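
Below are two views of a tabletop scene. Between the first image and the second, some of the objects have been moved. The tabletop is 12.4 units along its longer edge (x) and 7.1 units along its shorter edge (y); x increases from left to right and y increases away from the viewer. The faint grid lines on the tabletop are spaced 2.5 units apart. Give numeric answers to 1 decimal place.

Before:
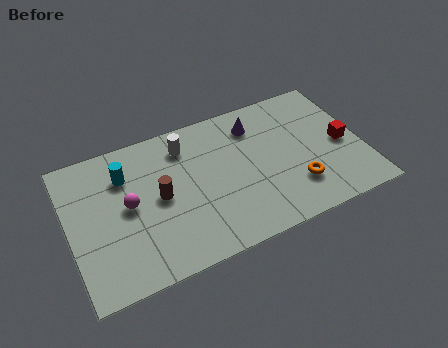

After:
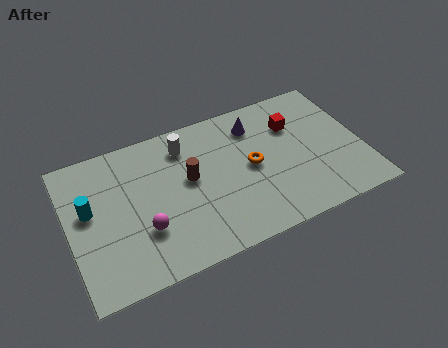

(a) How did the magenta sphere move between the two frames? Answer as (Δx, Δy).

(0.5, -1.4)

The magenta sphere started near (2.5, 3.7) and ended near (3.0, 2.3).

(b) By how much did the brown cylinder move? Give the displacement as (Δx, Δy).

(1.3, 0.4)

The brown cylinder was at about (3.8, 3.6) and moved to about (5.1, 4.0).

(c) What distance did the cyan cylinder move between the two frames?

1.9

The cyan cylinder moved from about (2.5, 5.2) to (0.9, 4.1), a distance of √(1.6² + 1.1²) ≈ 1.9.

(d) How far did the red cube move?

2.5

The red cube moved from about (11.6, 3.3) to (9.7, 5.0), a distance of √(1.9² + 1.7²) ≈ 2.5.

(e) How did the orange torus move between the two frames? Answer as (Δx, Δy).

(-1.7, 1.7)

The orange torus started near (9.4, 1.9) and ended near (7.7, 3.6).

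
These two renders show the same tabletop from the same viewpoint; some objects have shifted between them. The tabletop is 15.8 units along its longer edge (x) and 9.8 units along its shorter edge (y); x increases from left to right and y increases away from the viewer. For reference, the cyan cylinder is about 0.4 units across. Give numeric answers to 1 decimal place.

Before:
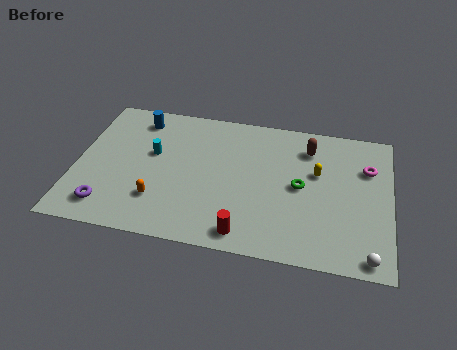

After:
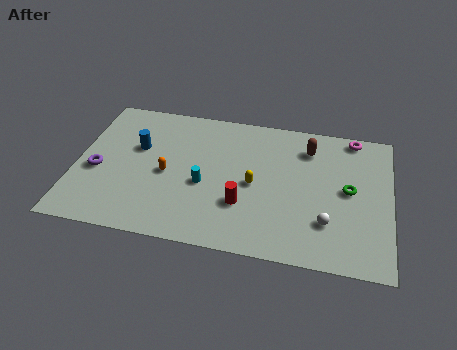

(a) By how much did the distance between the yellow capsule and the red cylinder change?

-4.3

The distance was about 5.9 in the first image and 1.6 in the second, so they moved 4.3 units closer together.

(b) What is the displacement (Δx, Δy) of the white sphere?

(-2.1, 1.8)

The white sphere started near (14.8, 0.9) and ended near (12.7, 2.7).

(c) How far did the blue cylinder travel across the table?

2.1

From (2.9, 8.2) to (3.0, 6.1), the blue cylinder covered √(0.1² + 2.1²) ≈ 2.1 units.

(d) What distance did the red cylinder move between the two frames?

1.9

The red cylinder was near (8.7, 1.2) before and (8.5, 3.1) after, so it travelled √(0.2² + 1.9²) ≈ 1.9 units.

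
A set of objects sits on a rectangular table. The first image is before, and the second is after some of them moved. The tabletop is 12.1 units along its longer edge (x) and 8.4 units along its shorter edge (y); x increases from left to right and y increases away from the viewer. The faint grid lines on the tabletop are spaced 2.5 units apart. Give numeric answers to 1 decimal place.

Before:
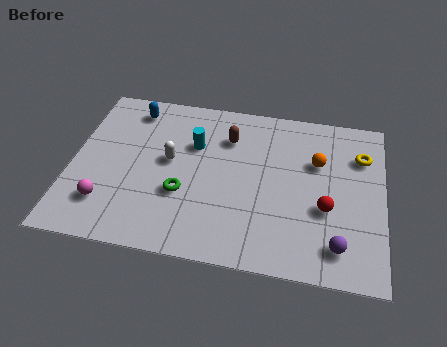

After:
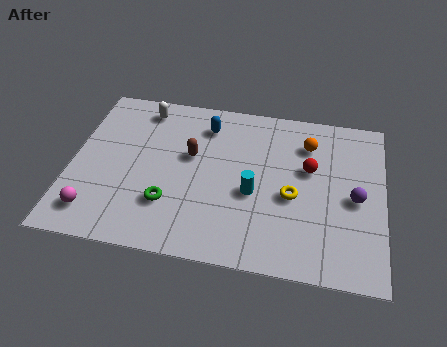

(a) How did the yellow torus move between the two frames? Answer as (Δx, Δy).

(-2.6, -2.5)

The yellow torus was at about (11.2, 6.1) and moved to about (8.6, 3.6).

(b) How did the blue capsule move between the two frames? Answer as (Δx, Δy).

(2.9, -0.4)

The blue capsule was at about (2.2, 7.1) and moved to about (5.1, 6.7).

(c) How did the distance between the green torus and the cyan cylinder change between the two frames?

+0.8

The distance was about 2.6 in the first image and 3.4 in the second, so they moved 0.8 units further apart.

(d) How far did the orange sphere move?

1.0

From (9.5, 5.5) to (9.1, 6.4), the orange sphere covered √(0.4² + 0.9²) ≈ 1.0 units.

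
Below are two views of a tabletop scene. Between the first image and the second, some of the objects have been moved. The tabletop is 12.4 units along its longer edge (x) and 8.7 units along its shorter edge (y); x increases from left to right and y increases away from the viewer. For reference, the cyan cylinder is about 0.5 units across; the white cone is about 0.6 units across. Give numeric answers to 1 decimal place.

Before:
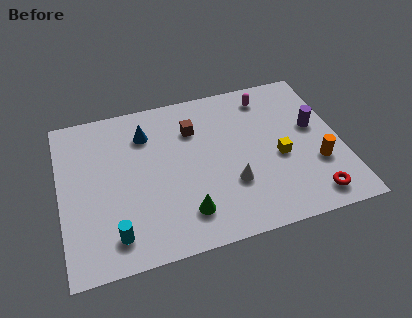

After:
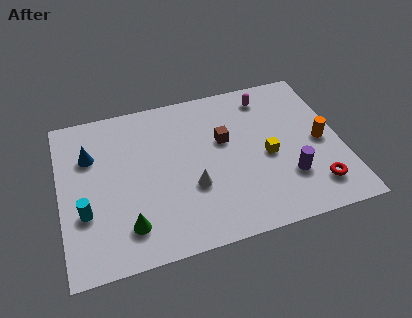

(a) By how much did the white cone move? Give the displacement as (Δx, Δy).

(-1.7, 0.3)

The white cone was at about (7.4, 2.8) and moved to about (5.7, 3.1).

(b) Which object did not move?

the magenta capsule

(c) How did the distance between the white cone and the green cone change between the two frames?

+0.9

They were about 2.3 units apart before and 3.2 after — 0.9 units further apart.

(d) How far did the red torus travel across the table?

0.5

The red torus was near (10.8, 1.2) before and (11.0, 1.7) after, so it travelled √(0.2² + 0.5²) ≈ 0.5 units.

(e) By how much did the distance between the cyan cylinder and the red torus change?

+1.5

Before: roughly 8.6 units apart; after: 10.1. That's 1.5 units further apart.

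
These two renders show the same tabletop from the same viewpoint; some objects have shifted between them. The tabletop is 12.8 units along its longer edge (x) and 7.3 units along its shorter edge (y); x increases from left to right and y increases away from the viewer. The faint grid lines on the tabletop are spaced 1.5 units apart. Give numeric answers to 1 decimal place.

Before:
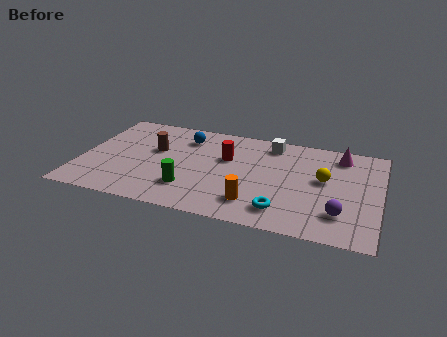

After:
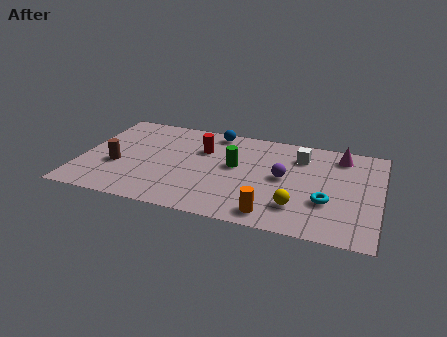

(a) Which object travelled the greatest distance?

the purple sphere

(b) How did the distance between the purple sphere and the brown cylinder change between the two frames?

-1.3

The distance was about 8.5 in the first image and 7.2 in the second, so they moved 1.3 units closer together.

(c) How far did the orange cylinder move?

1.0

The orange cylinder was near (7.6, 1.6) before and (8.4, 1.0) after, so it travelled √(0.8² + 0.6²) ≈ 1.0 units.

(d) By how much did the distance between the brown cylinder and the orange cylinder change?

+1.7

They were about 5.3 units apart before and 7.0 after — 1.7 units further apart.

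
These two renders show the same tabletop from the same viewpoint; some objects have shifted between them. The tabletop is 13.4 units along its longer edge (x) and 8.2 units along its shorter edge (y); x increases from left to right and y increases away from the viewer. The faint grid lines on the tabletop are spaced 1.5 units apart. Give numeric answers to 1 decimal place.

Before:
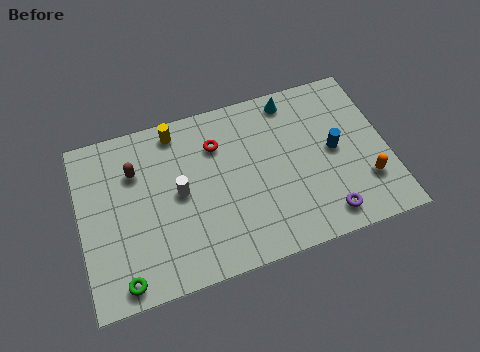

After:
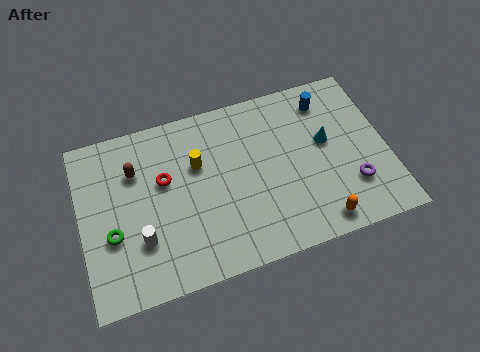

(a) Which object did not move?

the brown capsule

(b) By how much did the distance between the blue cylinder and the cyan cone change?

-1.4

Before: roughly 3.4 units apart; after: 2.0. That's 1.4 units closer together.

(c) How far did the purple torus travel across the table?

1.7

The purple torus was near (10.4, 1.2) before and (11.7, 2.3) after, so it travelled √(1.3² + 1.1²) ≈ 1.7 units.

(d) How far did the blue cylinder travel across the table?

2.5

The blue cylinder was near (11.1, 4.2) before and (11.0, 6.7) after, so it travelled √(0.1² + 2.5²) ≈ 2.5 units.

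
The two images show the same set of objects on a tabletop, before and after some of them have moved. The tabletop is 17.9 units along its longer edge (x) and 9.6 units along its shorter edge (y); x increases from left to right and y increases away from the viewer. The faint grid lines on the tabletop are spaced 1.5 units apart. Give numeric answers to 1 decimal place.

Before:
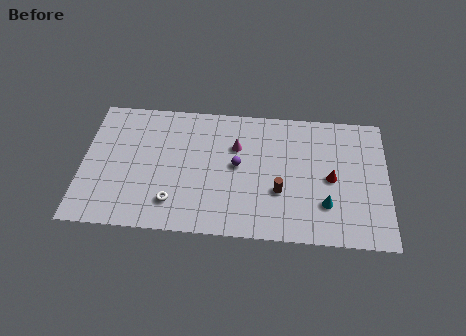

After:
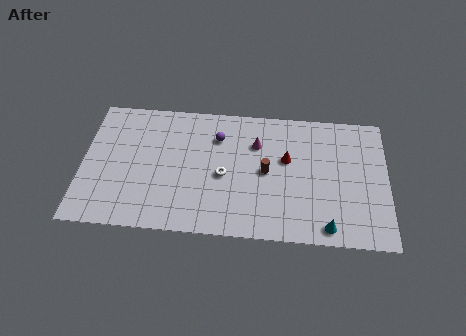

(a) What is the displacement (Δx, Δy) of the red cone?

(-2.6, 1.2)

From the two frames, the red cone sits at roughly (14.6, 4.6) before and (12.0, 5.8) after.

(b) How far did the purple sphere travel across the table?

2.3

The purple sphere was near (9.1, 5.1) before and (7.9, 7.1) after, so it travelled √(1.2² + 2.0²) ≈ 2.3 units.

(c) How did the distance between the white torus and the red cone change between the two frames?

-5.5

They were about 9.5 units apart before and 4.0 after — 5.5 units closer together.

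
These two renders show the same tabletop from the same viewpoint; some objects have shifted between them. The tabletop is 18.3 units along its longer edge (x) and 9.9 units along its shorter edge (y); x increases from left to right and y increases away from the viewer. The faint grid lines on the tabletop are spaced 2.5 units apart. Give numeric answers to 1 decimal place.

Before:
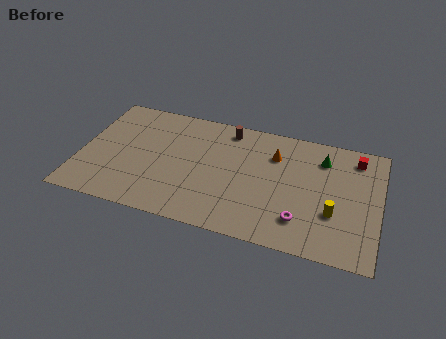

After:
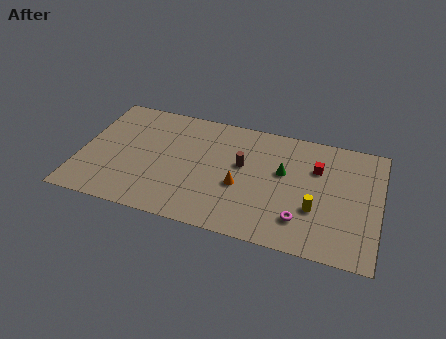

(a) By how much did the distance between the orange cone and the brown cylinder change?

-1.5

They were about 3.3 units apart before and 1.8 after — 1.5 units closer together.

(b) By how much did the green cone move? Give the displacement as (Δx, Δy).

(-2.3, -1.8)

The green cone was at about (14.7, 7.7) and moved to about (12.4, 5.9).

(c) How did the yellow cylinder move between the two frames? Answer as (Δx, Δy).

(-1.1, 0.0)

The yellow cylinder started near (15.6, 3.4) and ended near (14.5, 3.4).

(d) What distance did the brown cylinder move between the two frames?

3.0

The brown cylinder was near (8.8, 8.6) before and (9.9, 5.8) after, so it travelled √(1.1² + 2.8²) ≈ 3.0 units.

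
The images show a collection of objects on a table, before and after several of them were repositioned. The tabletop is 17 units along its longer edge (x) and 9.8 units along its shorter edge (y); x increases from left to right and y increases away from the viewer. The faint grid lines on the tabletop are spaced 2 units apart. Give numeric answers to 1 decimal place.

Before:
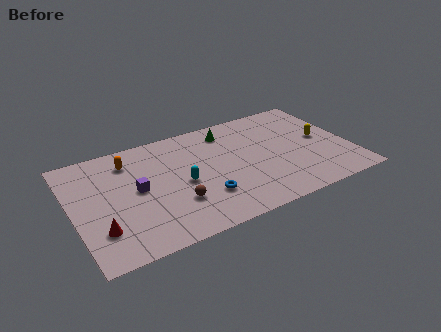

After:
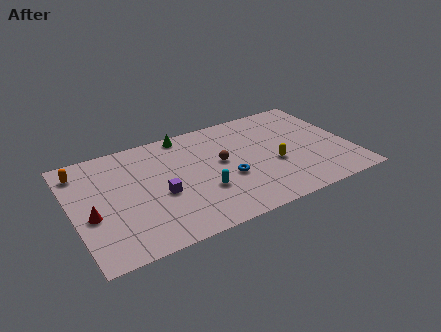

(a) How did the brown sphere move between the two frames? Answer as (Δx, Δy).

(3.1, 2.4)

The brown sphere started near (6.0, 3.0) and ended near (9.1, 5.4).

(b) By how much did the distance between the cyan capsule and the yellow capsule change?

-4.3

The distance was about 8.8 in the first image and 4.5 in the second, so they moved 4.3 units closer together.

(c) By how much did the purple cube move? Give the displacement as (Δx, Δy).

(1.3, -1.0)

From the two frames, the purple cube sits at roughly (3.9, 5.1) before and (5.2, 4.1) after.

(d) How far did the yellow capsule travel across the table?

3.4

From (15.4, 5.1) to (12.2, 3.9), the yellow capsule covered √(3.2² + 1.2²) ≈ 3.4 units.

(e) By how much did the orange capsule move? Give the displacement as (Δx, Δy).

(-2.9, 0.3)

From the two frames, the orange capsule sits at roughly (3.7, 7.8) before and (0.8, 8.1) after.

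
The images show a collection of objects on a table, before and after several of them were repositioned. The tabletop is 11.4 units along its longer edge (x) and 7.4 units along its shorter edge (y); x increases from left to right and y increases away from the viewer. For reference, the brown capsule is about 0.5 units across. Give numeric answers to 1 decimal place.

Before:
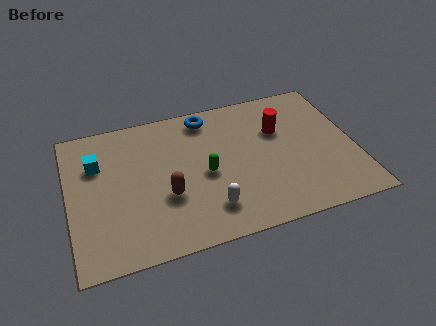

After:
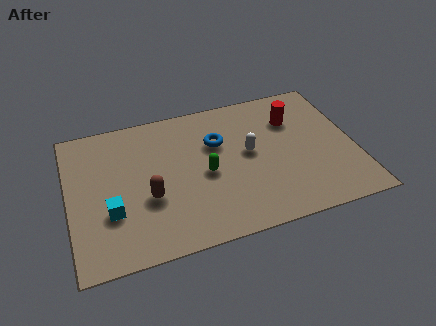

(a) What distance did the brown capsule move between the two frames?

0.7

From (3.8, 2.7) to (3.1, 2.8), the brown capsule covered √(0.7² + 0.1²) ≈ 0.7 units.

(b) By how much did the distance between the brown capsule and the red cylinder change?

+1.3

Before: roughly 5.2 units apart; after: 6.5. That's 1.3 units further apart.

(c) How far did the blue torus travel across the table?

1.5

From (5.7, 6.4) to (6.0, 4.9), the blue torus covered √(0.3² + 1.5²) ≈ 1.5 units.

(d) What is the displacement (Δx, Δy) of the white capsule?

(1.8, 2.4)

The white capsule started near (5.4, 1.6) and ended near (7.2, 4.0).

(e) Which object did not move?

the green capsule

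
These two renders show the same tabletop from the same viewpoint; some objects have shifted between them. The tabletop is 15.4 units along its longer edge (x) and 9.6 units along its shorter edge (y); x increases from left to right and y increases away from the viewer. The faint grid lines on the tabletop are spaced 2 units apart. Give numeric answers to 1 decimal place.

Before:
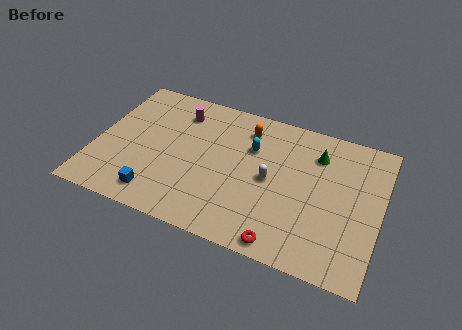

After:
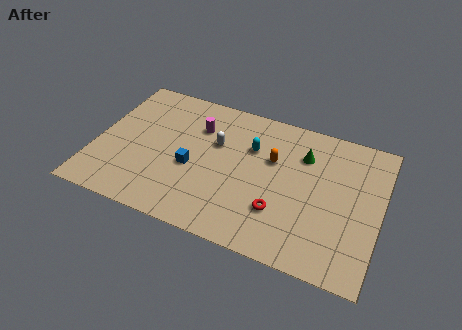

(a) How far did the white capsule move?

3.4

From (9.5, 4.7) to (6.4, 6.1), the white capsule covered √(3.1² + 1.4²) ≈ 3.4 units.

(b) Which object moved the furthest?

the white capsule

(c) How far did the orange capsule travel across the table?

2.3

The orange capsule moved from about (7.9, 7.7) to (9.5, 6.1), a distance of √(1.6² + 1.6²) ≈ 2.3.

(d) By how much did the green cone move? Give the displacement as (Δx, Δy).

(-0.7, -0.3)

From the two frames, the green cone sits at roughly (11.8, 7.3) before and (11.1, 7.0) after.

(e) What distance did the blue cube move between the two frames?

3.0

From (3.7, 1.5) to (5.3, 4.0), the blue cube covered √(1.6² + 2.5²) ≈ 3.0 units.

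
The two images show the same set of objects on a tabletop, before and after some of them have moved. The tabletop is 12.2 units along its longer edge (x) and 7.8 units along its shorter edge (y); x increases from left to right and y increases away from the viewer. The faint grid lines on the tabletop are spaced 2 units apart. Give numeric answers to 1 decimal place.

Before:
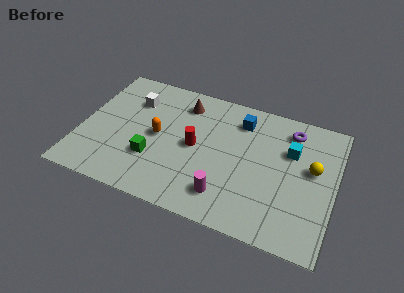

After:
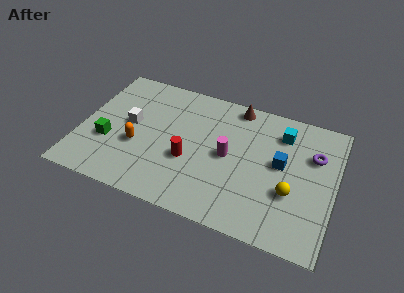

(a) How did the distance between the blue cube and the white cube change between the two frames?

+2.1

Before: roughly 5.2 units apart; after: 7.3. That's 2.1 units further apart.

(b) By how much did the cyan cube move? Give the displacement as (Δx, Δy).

(-0.5, 0.9)

The cyan cube was at about (10.0, 5.2) and moved to about (9.5, 6.1).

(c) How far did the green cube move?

2.2

From (3.6, 2.5) to (1.4, 2.8), the green cube covered √(2.2² + 0.3²) ≈ 2.2 units.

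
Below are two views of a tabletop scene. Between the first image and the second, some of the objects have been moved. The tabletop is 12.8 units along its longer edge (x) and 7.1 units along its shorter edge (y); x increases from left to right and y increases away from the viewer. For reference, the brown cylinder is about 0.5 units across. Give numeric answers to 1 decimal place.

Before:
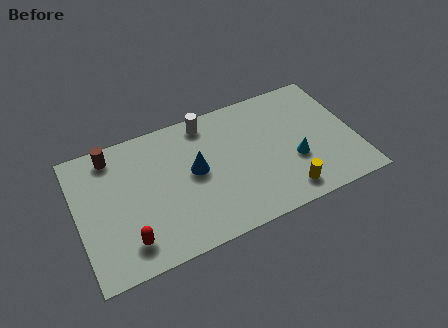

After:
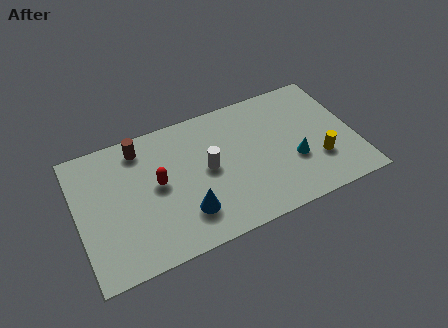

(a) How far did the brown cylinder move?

1.3

The brown cylinder was near (1.8, 6.1) before and (3.1, 6.0) after, so it travelled √(1.3² + 0.1²) ≈ 1.3 units.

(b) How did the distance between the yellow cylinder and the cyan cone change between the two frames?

-0.4

Before: roughly 1.6 units apart; after: 1.2. That's 0.4 units closer together.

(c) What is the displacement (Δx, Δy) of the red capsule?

(1.6, 2.4)

The red capsule started near (2.1, 1.4) and ended near (3.7, 3.8).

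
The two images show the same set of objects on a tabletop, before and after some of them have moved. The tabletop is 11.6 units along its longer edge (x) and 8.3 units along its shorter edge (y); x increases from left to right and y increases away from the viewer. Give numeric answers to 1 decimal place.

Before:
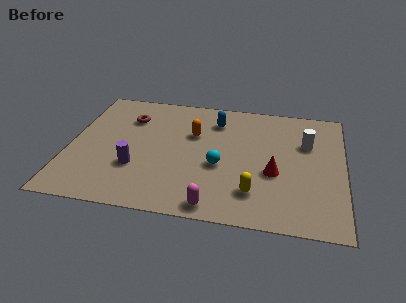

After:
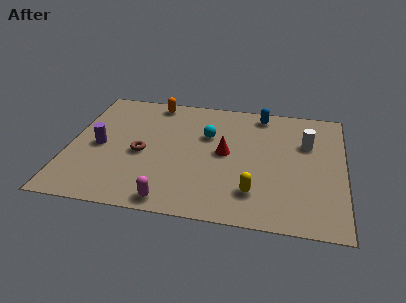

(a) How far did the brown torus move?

2.5

The brown torus was near (2.4, 6.1) before and (3.1, 3.7) after, so it travelled √(0.7² + 2.4²) ≈ 2.5 units.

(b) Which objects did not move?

the white cylinder and the yellow capsule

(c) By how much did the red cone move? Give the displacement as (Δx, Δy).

(-2.1, 1.0)

The red cone started near (8.7, 3.3) and ended near (6.6, 4.3).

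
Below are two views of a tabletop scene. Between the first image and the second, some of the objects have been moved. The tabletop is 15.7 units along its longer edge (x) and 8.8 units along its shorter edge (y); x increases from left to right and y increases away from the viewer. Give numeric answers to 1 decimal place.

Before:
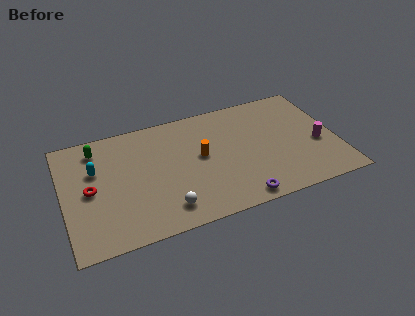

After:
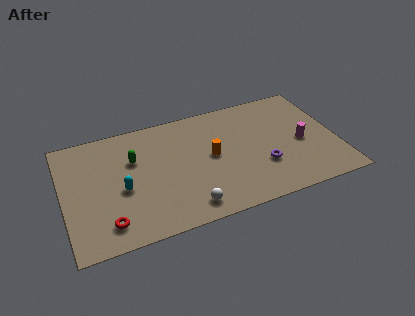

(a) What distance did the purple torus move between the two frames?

2.6

The purple torus was near (9.7, 0.9) before and (11.3, 2.9) after, so it travelled √(1.6² + 2.0²) ≈ 2.6 units.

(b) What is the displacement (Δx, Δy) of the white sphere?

(1.2, -0.3)

The white sphere started near (5.6, 1.6) and ended near (6.8, 1.3).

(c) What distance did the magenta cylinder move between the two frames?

1.0

The magenta cylinder was near (14.6, 3.6) before and (13.7, 4.0) after, so it travelled √(0.9² + 0.4²) ≈ 1.0 units.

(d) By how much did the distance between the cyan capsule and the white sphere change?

-1.2

They were about 5.5 units apart before and 4.3 after — 1.2 units closer together.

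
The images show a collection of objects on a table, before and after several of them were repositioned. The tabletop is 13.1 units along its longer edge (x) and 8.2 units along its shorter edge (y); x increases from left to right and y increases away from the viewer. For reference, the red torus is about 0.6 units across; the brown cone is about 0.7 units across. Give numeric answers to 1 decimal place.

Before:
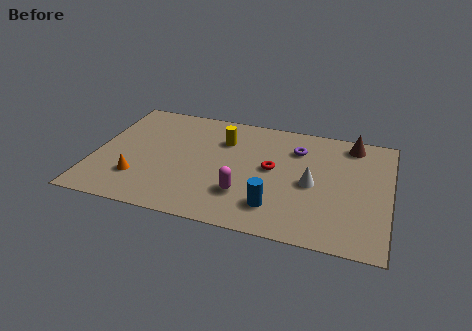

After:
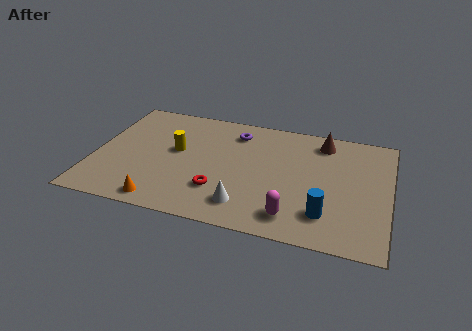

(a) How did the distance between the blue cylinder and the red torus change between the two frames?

+2.1

They were about 2.6 units apart before and 4.7 after — 2.1 units further apart.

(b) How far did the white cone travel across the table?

3.6

The white cone was near (9.7, 3.8) before and (6.9, 1.6) after, so it travelled √(2.8² + 2.2²) ≈ 3.6 units.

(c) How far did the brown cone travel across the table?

1.3

The brown cone was near (11.3, 7.1) before and (10.0, 6.9) after, so it travelled √(1.3² + 0.2²) ≈ 1.3 units.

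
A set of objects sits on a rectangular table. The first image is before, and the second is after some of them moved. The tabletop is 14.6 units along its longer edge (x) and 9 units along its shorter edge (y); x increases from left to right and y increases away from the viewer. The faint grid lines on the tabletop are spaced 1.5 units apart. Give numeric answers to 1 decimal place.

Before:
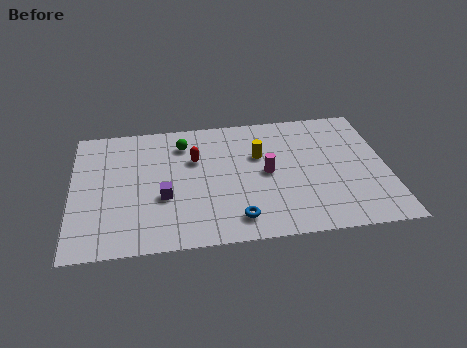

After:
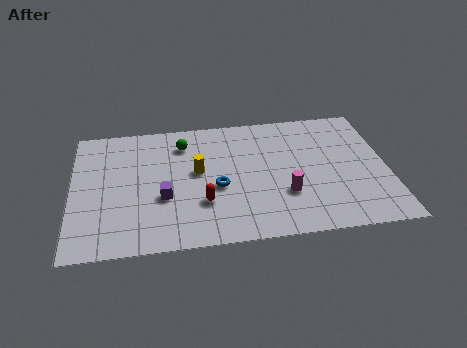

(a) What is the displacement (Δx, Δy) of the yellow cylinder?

(-2.9, -0.8)

The yellow cylinder was at about (8.7, 5.8) and moved to about (5.8, 5.0).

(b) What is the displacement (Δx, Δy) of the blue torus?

(-0.8, 2.3)

The blue torus started near (7.5, 1.5) and ended near (6.7, 3.8).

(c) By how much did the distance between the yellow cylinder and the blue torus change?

-3.0

They were about 4.5 units apart before and 1.5 after — 3.0 units closer together.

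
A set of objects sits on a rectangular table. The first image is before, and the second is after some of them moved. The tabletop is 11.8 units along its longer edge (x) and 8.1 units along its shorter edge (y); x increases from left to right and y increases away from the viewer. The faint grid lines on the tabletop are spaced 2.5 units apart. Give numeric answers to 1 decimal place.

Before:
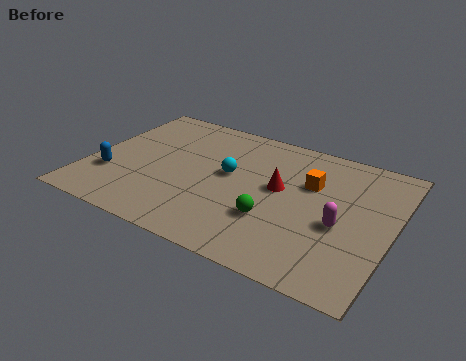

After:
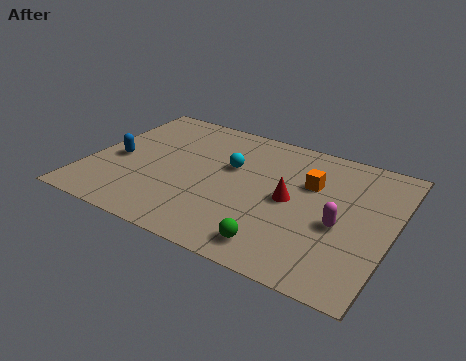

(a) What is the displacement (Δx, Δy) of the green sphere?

(0.4, -1.4)

The green sphere started near (7.4, 2.6) and ended near (7.8, 1.2).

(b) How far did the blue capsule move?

1.1

The blue capsule moved from about (1.0, 2.5) to (1.1, 3.6), a distance of √(0.1² + 1.1²) ≈ 1.1.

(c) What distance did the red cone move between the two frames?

0.7

The red cone moved from about (7.4, 4.5) to (7.9, 4.0), a distance of √(0.5² + 0.5²) ≈ 0.7.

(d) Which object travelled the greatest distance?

the green sphere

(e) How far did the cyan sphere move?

0.5

From (5.4, 4.5) to (5.4, 5.0), the cyan sphere covered √(0.0² + 0.5²) ≈ 0.5 units.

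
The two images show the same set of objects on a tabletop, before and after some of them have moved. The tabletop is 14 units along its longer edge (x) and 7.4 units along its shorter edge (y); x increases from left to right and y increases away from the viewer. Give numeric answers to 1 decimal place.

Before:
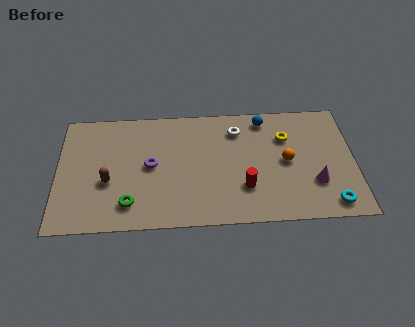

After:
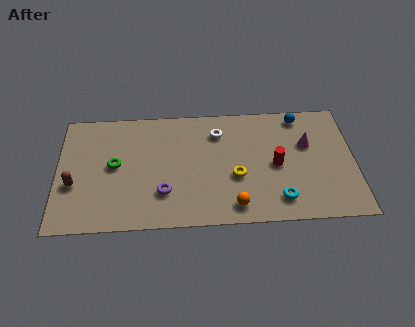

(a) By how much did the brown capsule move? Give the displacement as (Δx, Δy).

(-1.6, -0.1)

From the two frames, the brown capsule sits at roughly (2.4, 2.9) before and (0.8, 2.8) after.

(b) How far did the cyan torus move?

2.4

The cyan torus moved from about (12.8, 1.0) to (10.4, 1.4), a distance of √(2.4² + 0.4²) ≈ 2.4.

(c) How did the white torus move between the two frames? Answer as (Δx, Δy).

(-0.9, -0.1)

The white torus started near (8.5, 5.8) and ended near (7.6, 5.7).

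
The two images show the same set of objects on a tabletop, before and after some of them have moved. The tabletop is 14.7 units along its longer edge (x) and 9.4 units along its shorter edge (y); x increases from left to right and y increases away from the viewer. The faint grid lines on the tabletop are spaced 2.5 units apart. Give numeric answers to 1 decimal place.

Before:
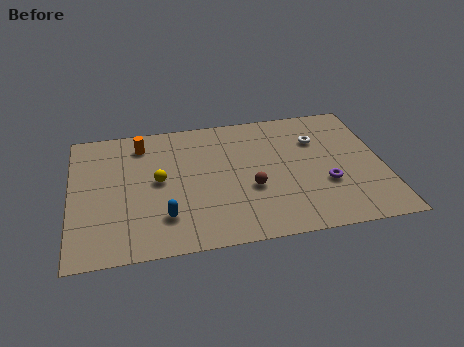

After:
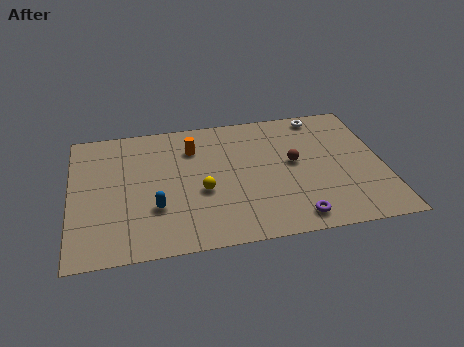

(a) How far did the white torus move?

1.8

The white torus moved from about (11.7, 6.6) to (12.0, 8.4), a distance of √(0.3² + 1.8²) ≈ 1.8.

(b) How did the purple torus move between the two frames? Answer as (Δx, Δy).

(-1.6, -2.1)

From the two frames, the purple torus sits at roughly (11.9, 3.3) before and (10.3, 1.2) after.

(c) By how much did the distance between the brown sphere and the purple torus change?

+0.4

They were about 3.5 units apart before and 3.9 after — 0.4 units further apart.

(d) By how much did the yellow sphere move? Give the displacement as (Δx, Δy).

(2.0, -1.1)

The yellow sphere was at about (4.1, 4.9) and moved to about (6.1, 3.8).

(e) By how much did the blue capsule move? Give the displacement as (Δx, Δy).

(-0.4, 0.7)

From the two frames, the blue capsule sits at roughly (4.3, 2.3) before and (3.9, 3.0) after.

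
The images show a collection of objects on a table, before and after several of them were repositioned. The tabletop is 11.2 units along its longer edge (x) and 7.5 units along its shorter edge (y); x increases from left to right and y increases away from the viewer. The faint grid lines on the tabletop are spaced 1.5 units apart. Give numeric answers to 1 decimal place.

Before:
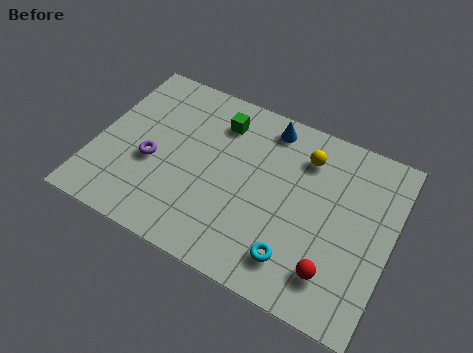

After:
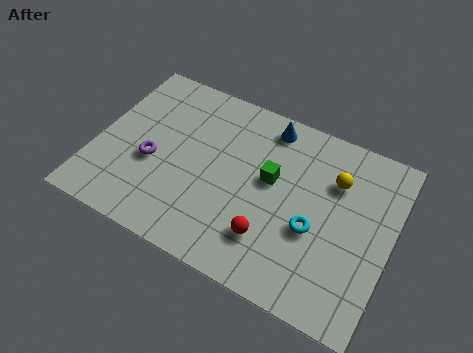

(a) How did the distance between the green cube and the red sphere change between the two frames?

-4.1

The distance was about 6.5 in the first image and 2.4 in the second, so they moved 4.1 units closer together.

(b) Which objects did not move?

the blue cone and the purple torus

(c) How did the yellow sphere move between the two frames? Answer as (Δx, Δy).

(1.2, -0.5)

From the two frames, the yellow sphere sits at roughly (7.7, 5.8) before and (8.9, 5.3) after.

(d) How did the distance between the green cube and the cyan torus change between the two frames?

-3.4

They were about 5.6 units apart before and 2.2 after — 3.4 units closer together.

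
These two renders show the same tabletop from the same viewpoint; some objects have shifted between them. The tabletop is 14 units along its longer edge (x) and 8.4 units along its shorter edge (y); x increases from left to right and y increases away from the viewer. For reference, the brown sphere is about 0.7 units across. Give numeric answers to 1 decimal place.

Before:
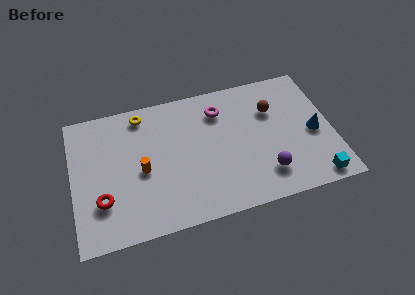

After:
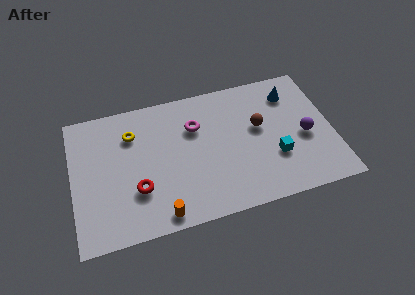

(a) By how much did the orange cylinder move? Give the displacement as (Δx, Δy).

(0.8, -2.9)

The orange cylinder started near (3.7, 3.8) and ended near (4.5, 0.9).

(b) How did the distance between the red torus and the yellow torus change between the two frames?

-1.9

Before: roughly 5.4 units apart; after: 3.5. That's 1.9 units closer together.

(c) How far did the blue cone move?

3.0

From (13.0, 3.8) to (12.0, 6.6), the blue cone covered √(1.0² + 2.8²) ≈ 3.0 units.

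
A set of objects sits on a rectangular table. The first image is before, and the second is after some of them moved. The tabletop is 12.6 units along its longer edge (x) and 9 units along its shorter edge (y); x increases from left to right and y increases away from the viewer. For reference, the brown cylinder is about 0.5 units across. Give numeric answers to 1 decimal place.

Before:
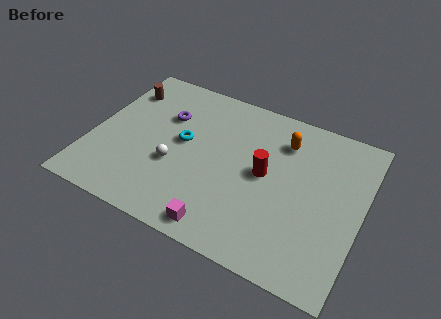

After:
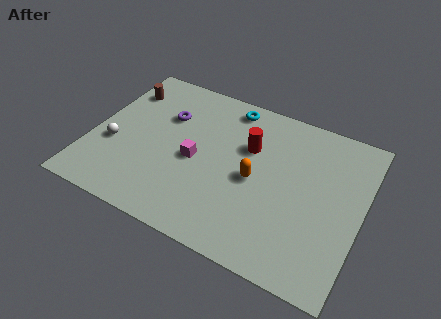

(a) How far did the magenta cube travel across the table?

3.5

The magenta cube was near (6.6, 1.0) before and (4.9, 4.1) after, so it travelled √(1.7² + 3.1²) ≈ 3.5 units.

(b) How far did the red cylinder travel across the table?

1.5

The red cylinder was near (8.1, 4.7) before and (7.2, 5.9) after, so it travelled √(0.9² + 1.2²) ≈ 1.5 units.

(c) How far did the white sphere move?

2.9

From (4.0, 3.4) to (1.1, 3.4), the white sphere covered √(2.9² + 0.0²) ≈ 2.9 units.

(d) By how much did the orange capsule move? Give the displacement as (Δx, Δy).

(-1.0, -2.7)

The orange capsule was at about (8.7, 6.9) and moved to about (7.7, 4.2).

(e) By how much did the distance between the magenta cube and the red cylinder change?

-1.1

Before: roughly 4.0 units apart; after: 2.9. That's 1.1 units closer together.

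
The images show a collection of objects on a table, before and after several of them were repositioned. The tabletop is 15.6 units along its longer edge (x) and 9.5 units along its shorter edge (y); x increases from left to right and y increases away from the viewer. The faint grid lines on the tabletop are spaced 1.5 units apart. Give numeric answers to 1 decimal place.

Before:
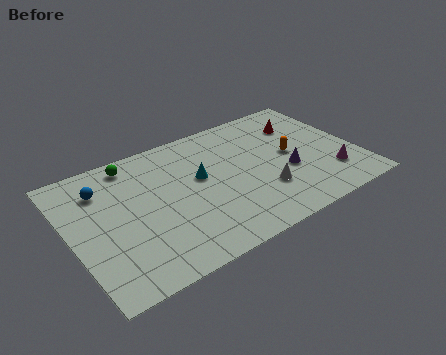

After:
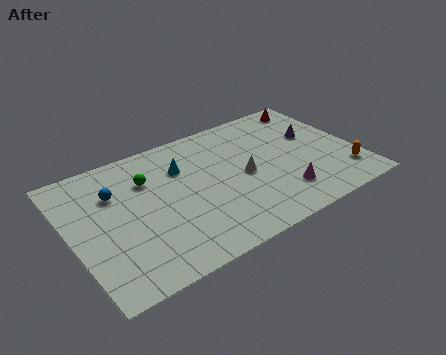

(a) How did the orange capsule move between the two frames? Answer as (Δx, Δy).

(2.5, -2.8)

The orange capsule started near (12.1, 4.9) and ended near (14.6, 2.1).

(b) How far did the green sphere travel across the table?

1.7

From (3.8, 8.3) to (4.4, 6.7), the green sphere covered √(0.6² + 1.6²) ≈ 1.7 units.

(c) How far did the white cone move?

1.8

From (10.2, 2.9) to (9.4, 4.5), the white cone covered √(0.8² + 1.6²) ≈ 1.8 units.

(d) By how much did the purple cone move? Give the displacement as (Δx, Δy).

(1.9, 2.1)

From the two frames, the purple cone sits at roughly (11.7, 3.7) before and (13.6, 5.8) after.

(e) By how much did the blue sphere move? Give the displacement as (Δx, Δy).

(0.6, -0.6)

From the two frames, the blue sphere sits at roughly (2.0, 7.2) before and (2.6, 6.6) after.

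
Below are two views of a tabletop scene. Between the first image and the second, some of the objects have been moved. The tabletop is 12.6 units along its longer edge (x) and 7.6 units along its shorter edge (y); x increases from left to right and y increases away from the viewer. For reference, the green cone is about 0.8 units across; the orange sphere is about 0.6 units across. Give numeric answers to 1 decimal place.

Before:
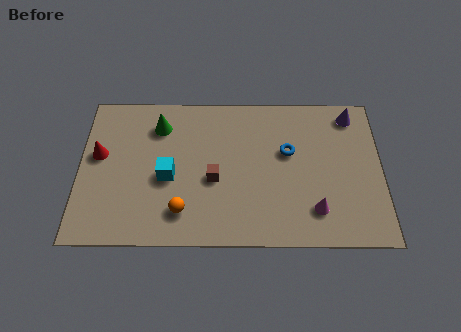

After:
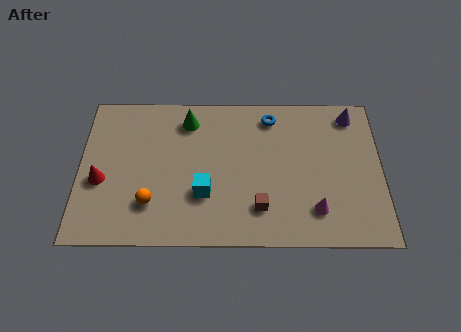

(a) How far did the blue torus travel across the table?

1.9

The blue torus moved from about (8.7, 4.6) to (8.0, 6.4), a distance of √(0.7² + 1.8²) ≈ 1.9.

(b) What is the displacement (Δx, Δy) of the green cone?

(1.2, 0.3)

The green cone started near (3.3, 5.9) and ended near (4.5, 6.2).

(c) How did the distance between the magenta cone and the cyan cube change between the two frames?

-1.6

The distance was about 6.3 in the first image and 4.7 in the second, so they moved 1.6 units closer together.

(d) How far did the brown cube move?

2.4

From (5.6, 3.2) to (7.5, 1.8), the brown cube covered √(1.9² + 1.4²) ≈ 2.4 units.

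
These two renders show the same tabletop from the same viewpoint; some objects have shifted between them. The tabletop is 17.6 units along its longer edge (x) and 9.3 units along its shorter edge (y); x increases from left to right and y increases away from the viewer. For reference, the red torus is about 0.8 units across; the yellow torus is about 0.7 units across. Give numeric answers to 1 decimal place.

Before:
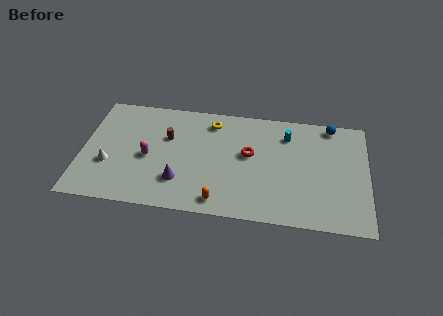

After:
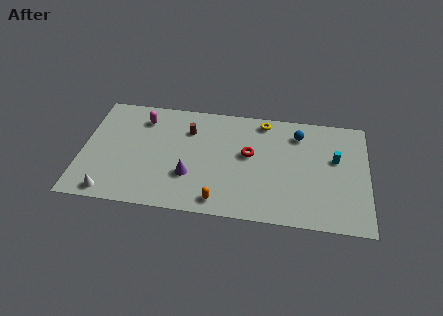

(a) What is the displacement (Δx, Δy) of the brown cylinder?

(1.3, 0.8)

The brown cylinder started near (5.2, 6.0) and ended near (6.5, 6.8).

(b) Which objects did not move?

the red torus and the orange capsule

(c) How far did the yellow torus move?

3.2

From (7.9, 7.7) to (11.1, 8.2), the yellow torus covered √(3.2² + 0.5²) ≈ 3.2 units.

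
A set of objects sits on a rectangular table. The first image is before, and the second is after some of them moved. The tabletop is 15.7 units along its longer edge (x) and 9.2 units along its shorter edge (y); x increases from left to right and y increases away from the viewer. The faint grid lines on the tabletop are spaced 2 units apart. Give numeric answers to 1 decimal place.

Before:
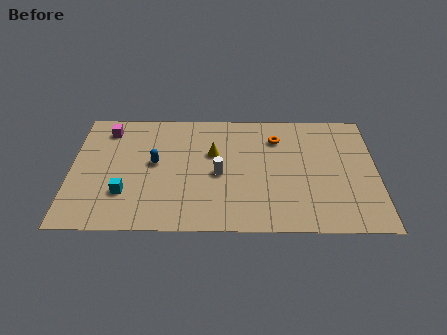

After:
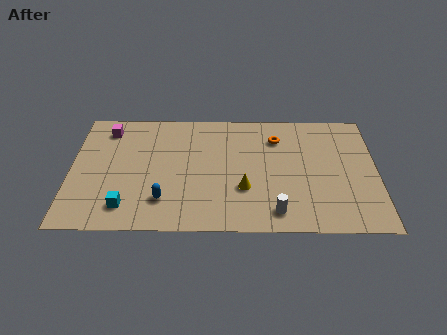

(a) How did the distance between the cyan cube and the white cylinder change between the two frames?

+2.6

They were about 5.0 units apart before and 7.6 after — 2.6 units further apart.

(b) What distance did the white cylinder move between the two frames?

4.0

The white cylinder was near (7.6, 4.2) before and (10.5, 1.4) after, so it travelled √(2.9² + 2.8²) ≈ 4.0 units.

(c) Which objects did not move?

the magenta cube and the orange torus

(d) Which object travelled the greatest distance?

the white cylinder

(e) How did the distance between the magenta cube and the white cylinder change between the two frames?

+4.0

The distance was about 6.7 in the first image and 10.7 in the second, so they moved 4.0 units further apart.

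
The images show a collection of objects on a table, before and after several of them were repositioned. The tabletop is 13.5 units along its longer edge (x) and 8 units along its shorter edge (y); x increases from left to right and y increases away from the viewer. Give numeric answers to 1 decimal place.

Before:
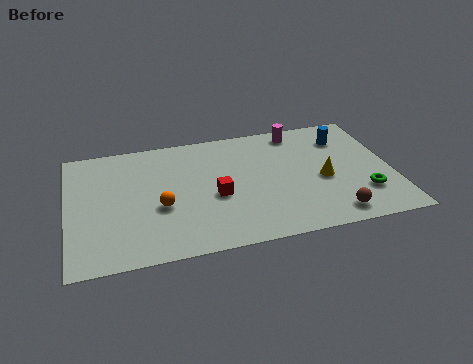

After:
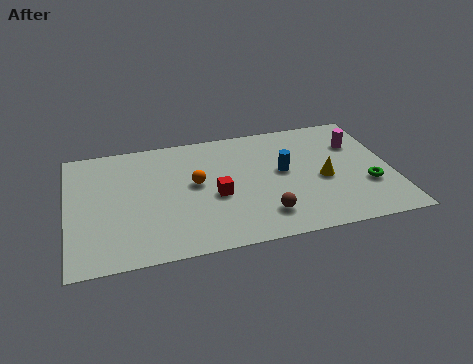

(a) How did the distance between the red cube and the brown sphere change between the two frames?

-2.7

They were about 5.2 units apart before and 2.5 after — 2.7 units closer together.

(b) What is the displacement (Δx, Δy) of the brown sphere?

(-2.8, 0.6)

From the two frames, the brown sphere sits at roughly (10.8, 1.1) before and (8.0, 1.7) after.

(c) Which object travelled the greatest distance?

the blue cylinder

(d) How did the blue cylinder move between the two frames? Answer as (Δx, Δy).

(-2.7, -1.7)

The blue cylinder started near (11.7, 6.1) and ended near (9.0, 4.4).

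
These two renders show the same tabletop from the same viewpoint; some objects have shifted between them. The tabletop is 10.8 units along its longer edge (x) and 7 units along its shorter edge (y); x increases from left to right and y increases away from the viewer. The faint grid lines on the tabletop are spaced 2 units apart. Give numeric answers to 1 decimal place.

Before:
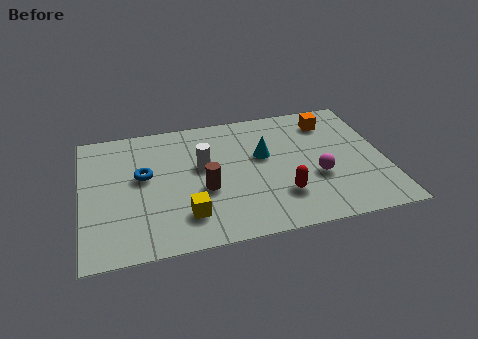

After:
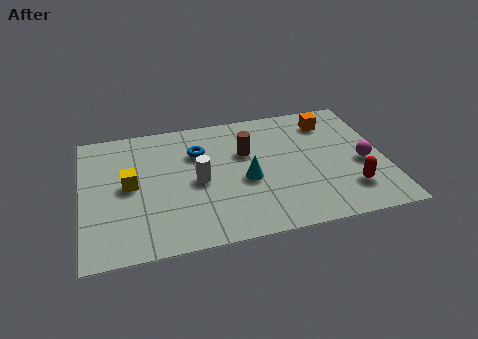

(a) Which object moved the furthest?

the yellow cube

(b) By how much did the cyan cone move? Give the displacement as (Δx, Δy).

(-0.7, -1.2)

The cyan cone was at about (6.5, 4.2) and moved to about (5.8, 3.0).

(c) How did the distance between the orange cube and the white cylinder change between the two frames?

+0.5

They were about 4.9 units apart before and 5.4 after — 0.5 units further apart.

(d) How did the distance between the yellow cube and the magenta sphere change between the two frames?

+3.5

The distance was about 4.8 in the first image and 8.3 in the second, so they moved 3.5 units further apart.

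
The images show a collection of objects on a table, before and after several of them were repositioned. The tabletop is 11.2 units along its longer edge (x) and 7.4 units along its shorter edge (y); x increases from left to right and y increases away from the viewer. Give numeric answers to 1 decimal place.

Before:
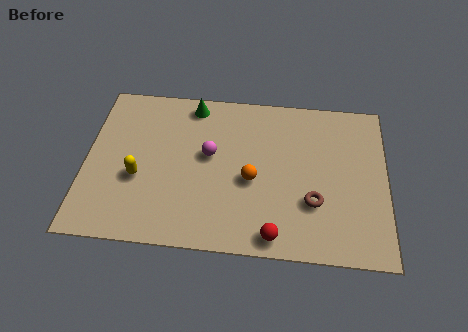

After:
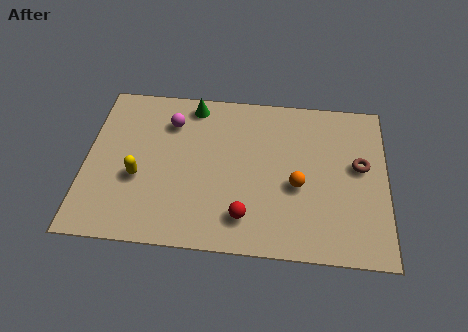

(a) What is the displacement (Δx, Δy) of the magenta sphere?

(-1.5, 1.4)

From the two frames, the magenta sphere sits at roughly (4.6, 4.2) before and (3.1, 5.6) after.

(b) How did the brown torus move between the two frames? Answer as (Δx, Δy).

(1.7, 1.8)

The brown torus started near (8.5, 2.4) and ended near (10.2, 4.2).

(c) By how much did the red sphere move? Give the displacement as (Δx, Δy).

(-1.1, 0.7)

The red sphere was at about (7.1, 0.8) and moved to about (6.0, 1.5).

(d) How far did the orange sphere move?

1.7

The orange sphere was near (6.2, 3.2) before and (7.9, 3.1) after, so it travelled √(1.7² + 0.1²) ≈ 1.7 units.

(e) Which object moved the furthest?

the brown torus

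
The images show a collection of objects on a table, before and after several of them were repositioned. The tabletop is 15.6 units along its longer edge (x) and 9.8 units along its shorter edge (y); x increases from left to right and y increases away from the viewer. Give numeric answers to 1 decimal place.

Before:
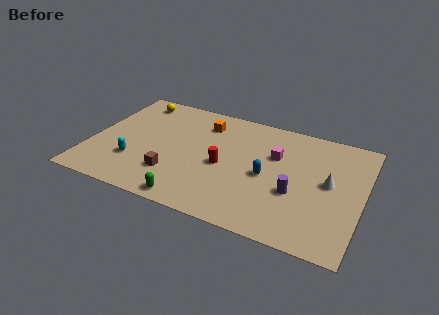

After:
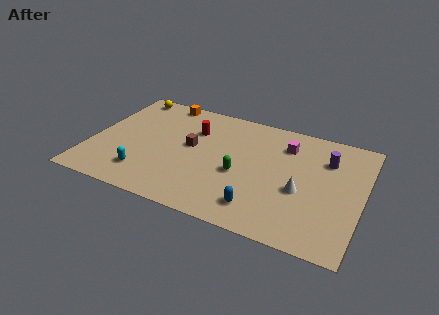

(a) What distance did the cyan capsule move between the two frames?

1.1

From (2.7, 2.9) to (3.4, 2.1), the cyan capsule covered √(0.7² + 0.8²) ≈ 1.1 units.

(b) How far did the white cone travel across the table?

1.9

From (13.7, 5.2) to (12.2, 4.0), the white cone covered √(1.5² + 1.2²) ≈ 1.9 units.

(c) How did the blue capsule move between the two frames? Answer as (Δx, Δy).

(-0.1, -2.7)

From the two frames, the blue capsule sits at roughly (10.2, 4.5) before and (10.1, 1.8) after.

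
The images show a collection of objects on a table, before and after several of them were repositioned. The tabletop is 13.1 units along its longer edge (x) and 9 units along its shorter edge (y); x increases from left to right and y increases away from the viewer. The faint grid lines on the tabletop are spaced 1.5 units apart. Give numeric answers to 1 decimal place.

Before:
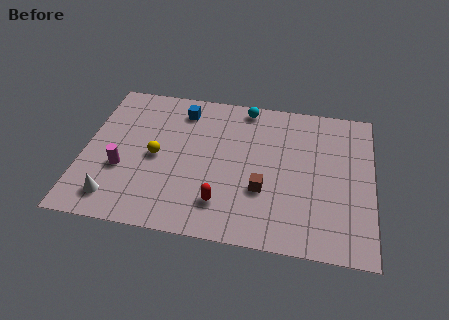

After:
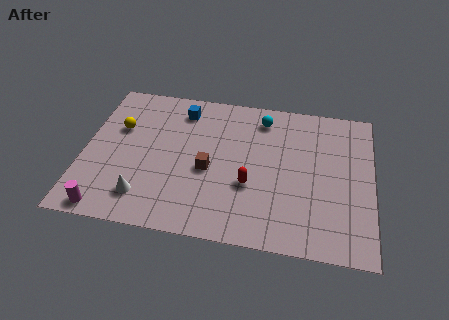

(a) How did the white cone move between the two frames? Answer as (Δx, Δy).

(1.3, 0.3)

From the two frames, the white cone sits at roughly (1.6, 1.5) before and (2.9, 1.8) after.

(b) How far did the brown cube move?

2.6

The brown cube moved from about (8.2, 3.1) to (5.7, 3.9), a distance of √(2.5² + 0.8²) ≈ 2.6.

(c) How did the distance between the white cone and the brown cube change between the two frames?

-3.3

Before: roughly 6.8 units apart; after: 3.5. That's 3.3 units closer together.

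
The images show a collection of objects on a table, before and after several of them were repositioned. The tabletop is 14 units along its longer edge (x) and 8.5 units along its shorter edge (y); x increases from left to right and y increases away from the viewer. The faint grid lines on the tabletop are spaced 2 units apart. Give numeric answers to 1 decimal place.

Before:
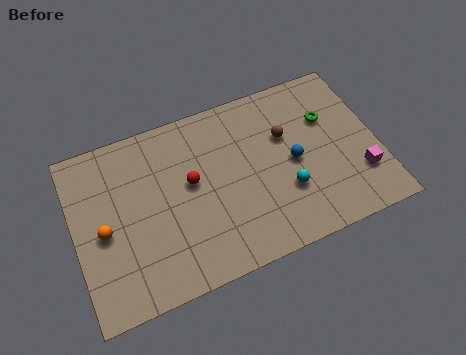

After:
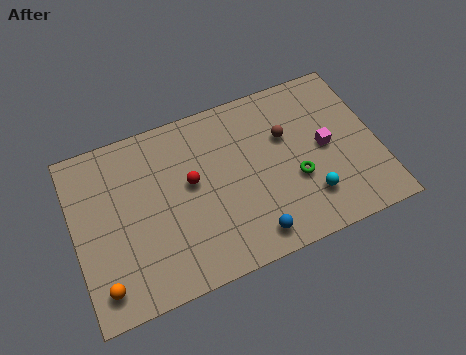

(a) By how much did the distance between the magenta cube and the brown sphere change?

-2.3

Before: roughly 4.4 units apart; after: 2.1. That's 2.3 units closer together.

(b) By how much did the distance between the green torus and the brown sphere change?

+0.3

The distance was about 2.0 in the first image and 2.3 in the second, so they moved 0.3 units further apart.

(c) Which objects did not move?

the red sphere and the brown sphere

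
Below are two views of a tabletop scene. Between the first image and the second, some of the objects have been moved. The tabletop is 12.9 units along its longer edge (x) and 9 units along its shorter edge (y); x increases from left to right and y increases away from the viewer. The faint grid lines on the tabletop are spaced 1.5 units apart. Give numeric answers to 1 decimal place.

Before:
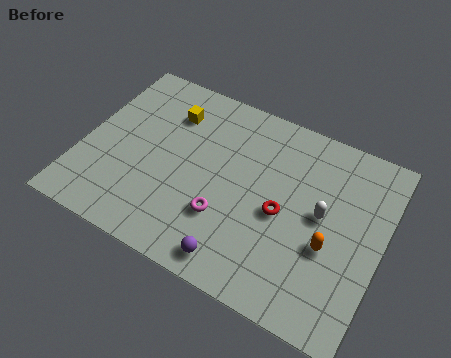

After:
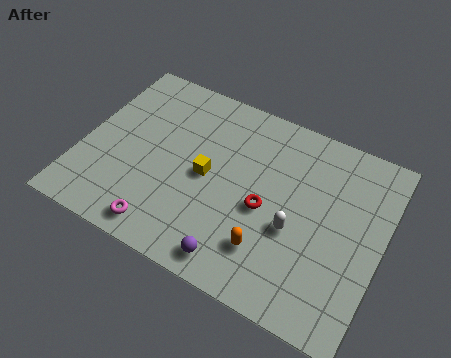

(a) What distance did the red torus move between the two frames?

0.7

From (8.7, 4.1) to (8.0, 4.0), the red torus covered √(0.7² + 0.1²) ≈ 0.7 units.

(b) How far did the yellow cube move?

3.1

The yellow cube moved from about (3.4, 6.8) to (5.4, 4.4), a distance of √(2.0² + 2.4²) ≈ 3.1.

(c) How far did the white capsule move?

1.6

From (10.3, 4.8) to (9.3, 3.6), the white capsule covered √(1.0² + 1.2²) ≈ 1.6 units.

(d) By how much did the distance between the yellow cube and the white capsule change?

-3.2

The distance was about 7.2 in the first image and 4.0 in the second, so they moved 3.2 units closer together.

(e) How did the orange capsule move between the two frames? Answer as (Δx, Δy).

(-2.4, -1.3)

The orange capsule started near (10.8, 3.5) and ended near (8.4, 2.2).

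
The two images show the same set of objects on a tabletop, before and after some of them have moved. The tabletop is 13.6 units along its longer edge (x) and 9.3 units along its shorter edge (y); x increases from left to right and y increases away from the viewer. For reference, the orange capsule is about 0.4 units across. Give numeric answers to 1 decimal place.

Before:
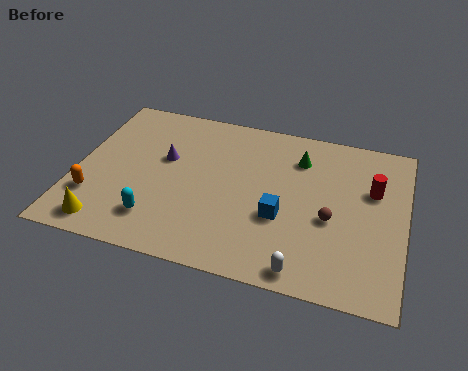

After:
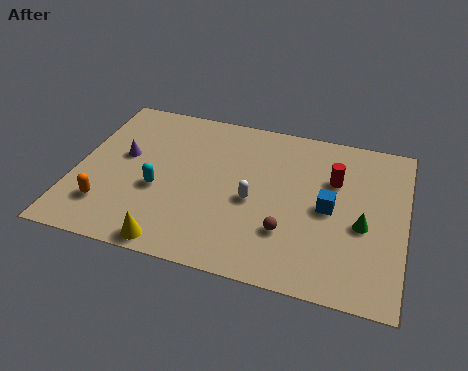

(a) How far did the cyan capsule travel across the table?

1.7

From (3.6, 2.0) to (3.5, 3.7), the cyan capsule covered √(0.1² + 1.7²) ≈ 1.7 units.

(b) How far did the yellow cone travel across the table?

2.8

From (1.6, 1.2) to (4.4, 0.8), the yellow cone covered √(2.8² + 0.4²) ≈ 2.8 units.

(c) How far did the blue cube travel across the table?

2.1

The blue cube was near (8.6, 3.5) before and (10.5, 4.5) after, so it travelled √(1.9² + 1.0²) ≈ 2.1 units.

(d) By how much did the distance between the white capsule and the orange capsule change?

-2.8

The distance was about 9.0 in the first image and 6.2 in the second, so they moved 2.8 units closer together.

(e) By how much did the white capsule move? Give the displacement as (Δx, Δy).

(-2.3, 3.2)

From the two frames, the white capsule sits at roughly (9.7, 0.9) before and (7.4, 4.1) after.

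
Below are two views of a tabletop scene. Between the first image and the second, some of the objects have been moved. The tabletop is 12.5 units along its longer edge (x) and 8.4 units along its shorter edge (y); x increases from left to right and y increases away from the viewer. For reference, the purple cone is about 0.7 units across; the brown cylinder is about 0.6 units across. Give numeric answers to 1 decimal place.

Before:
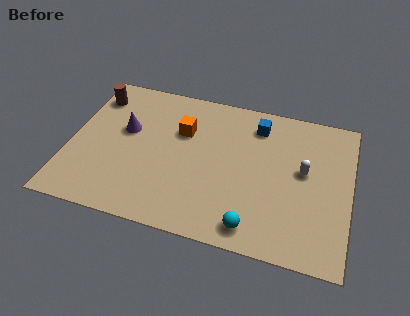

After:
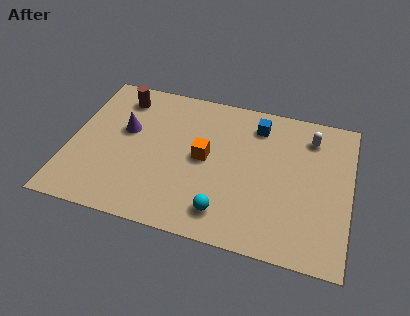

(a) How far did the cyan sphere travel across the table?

1.4

The cyan sphere was near (8.4, 1.1) before and (7.1, 1.5) after, so it travelled √(1.3² + 0.4²) ≈ 1.4 units.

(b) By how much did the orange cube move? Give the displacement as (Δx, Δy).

(1.1, -1.3)

The orange cube started near (4.9, 5.6) and ended near (6.0, 4.3).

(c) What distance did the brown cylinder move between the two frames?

1.2

The brown cylinder was near (0.8, 6.7) before and (2.0, 6.9) after, so it travelled √(1.2² + 0.2²) ≈ 1.2 units.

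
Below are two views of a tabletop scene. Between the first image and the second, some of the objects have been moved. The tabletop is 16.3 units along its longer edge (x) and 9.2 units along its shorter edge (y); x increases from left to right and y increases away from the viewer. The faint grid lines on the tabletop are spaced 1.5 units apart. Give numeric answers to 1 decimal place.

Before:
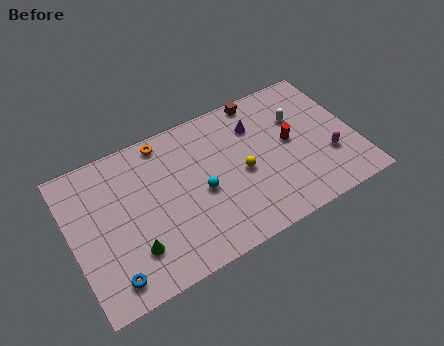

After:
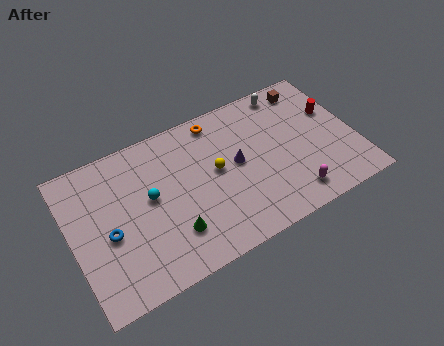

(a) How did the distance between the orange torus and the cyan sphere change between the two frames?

+0.8

The distance was about 4.4 in the first image and 5.2 in the second, so they moved 0.8 units further apart.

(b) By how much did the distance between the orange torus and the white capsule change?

-3.7

Before: roughly 7.9 units apart; after: 4.2. That's 3.7 units closer together.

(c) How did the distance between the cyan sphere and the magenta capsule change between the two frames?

+1.1

The distance was about 7.4 in the first image and 8.5 in the second, so they moved 1.1 units further apart.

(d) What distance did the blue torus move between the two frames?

2.6

From (1.8, 1.4) to (2.0, 4.0), the blue torus covered √(0.2² + 2.6²) ≈ 2.6 units.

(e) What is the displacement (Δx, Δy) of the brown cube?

(2.8, -0.5)

The brown cube was at about (11.4, 8.4) and moved to about (14.2, 7.9).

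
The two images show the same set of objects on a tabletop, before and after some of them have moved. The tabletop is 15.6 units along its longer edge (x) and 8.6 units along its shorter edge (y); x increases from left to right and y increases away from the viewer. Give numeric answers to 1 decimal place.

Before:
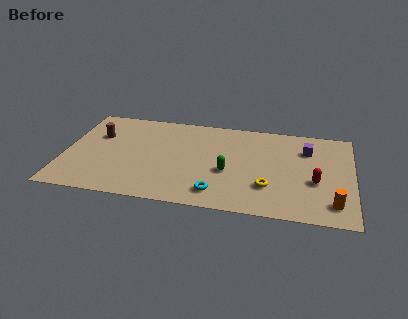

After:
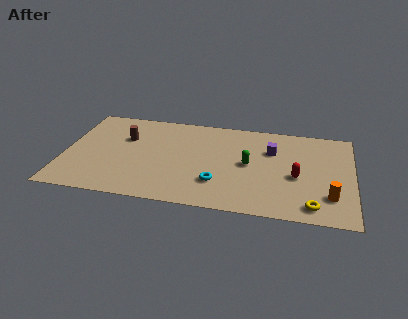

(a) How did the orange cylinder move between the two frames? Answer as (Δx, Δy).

(-0.2, 0.6)

The orange cylinder was at about (14.6, 1.6) and moved to about (14.4, 2.2).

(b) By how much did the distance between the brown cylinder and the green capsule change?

-0.6

They were about 7.5 units apart before and 6.9 after — 0.6 units closer together.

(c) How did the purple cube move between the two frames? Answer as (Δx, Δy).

(-1.9, -0.4)

From the two frames, the purple cube sits at roughly (13.1, 6.3) before and (11.2, 5.9) after.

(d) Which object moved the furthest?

the yellow torus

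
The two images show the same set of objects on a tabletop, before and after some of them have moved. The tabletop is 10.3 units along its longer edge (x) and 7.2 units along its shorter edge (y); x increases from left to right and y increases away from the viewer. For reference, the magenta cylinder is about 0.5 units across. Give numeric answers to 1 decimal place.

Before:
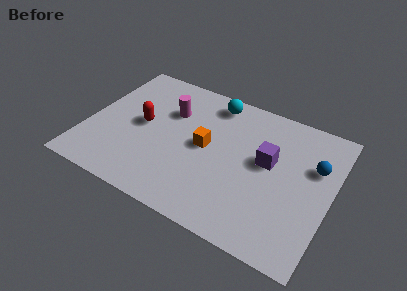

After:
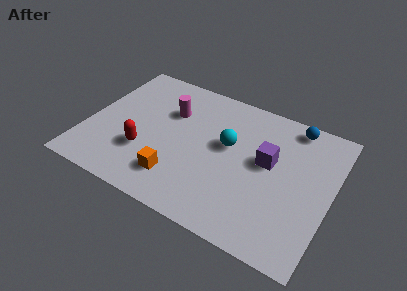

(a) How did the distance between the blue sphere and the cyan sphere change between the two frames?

-1.4

Before: roughly 4.7 units apart; after: 3.3. That's 1.4 units closer together.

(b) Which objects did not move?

the purple cube and the magenta cylinder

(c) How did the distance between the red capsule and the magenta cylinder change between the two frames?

+1.1

The distance was about 1.6 in the first image and 2.7 in the second, so they moved 1.1 units further apart.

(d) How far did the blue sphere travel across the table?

2.0

The blue sphere moved from about (9.5, 4.7) to (8.4, 6.4), a distance of √(1.1² + 1.7²) ≈ 2.0.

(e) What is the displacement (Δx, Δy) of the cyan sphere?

(0.9, -2.0)

The cyan sphere was at about (5.0, 6.2) and moved to about (5.9, 4.2).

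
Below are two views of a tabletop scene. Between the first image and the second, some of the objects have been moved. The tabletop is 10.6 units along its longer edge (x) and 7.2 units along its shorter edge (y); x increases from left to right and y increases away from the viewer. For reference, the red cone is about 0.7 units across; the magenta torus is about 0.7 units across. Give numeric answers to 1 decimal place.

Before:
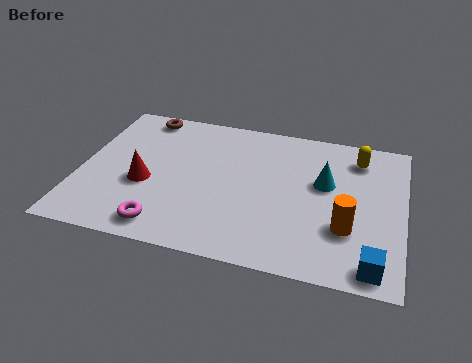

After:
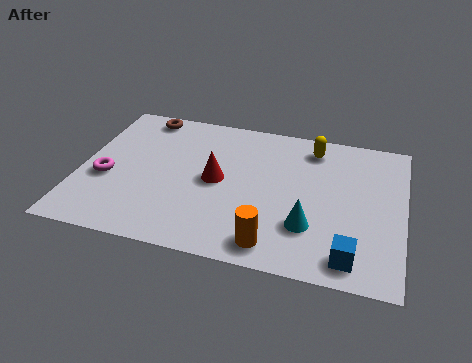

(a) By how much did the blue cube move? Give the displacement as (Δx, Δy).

(-0.7, 0.2)

From the two frames, the blue cube sits at roughly (9.7, 0.8) before and (9.0, 1.0) after.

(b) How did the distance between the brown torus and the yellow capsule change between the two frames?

-1.5

The distance was about 7.2 in the first image and 5.7 in the second, so they moved 1.5 units closer together.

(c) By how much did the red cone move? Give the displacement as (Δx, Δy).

(2.3, 0.7)

The red cone was at about (2.2, 2.9) and moved to about (4.5, 3.6).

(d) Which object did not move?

the brown torus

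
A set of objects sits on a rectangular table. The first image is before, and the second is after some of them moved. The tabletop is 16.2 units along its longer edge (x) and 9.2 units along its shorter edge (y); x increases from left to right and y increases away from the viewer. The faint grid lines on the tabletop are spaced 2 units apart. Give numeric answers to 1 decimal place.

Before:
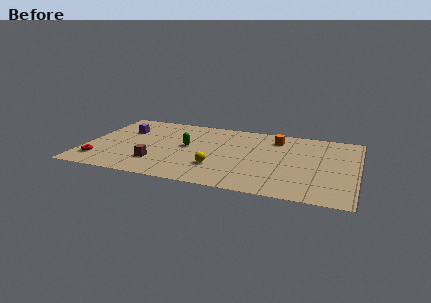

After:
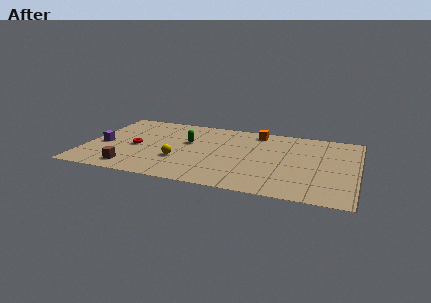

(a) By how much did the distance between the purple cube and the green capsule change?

+1.1

Before: roughly 4.1 units apart; after: 5.2. That's 1.1 units further apart.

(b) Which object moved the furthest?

the red torus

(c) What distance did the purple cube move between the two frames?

2.5

From (2.1, 6.3) to (1.0, 4.0), the purple cube covered √(1.1² + 2.3²) ≈ 2.5 units.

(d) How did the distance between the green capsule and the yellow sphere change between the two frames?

-0.5

Before: roughly 3.0 units apart; after: 2.5. That's 0.5 units closer together.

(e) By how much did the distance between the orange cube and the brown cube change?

+1.2

They were about 8.4 units apart before and 9.6 after — 1.2 units further apart.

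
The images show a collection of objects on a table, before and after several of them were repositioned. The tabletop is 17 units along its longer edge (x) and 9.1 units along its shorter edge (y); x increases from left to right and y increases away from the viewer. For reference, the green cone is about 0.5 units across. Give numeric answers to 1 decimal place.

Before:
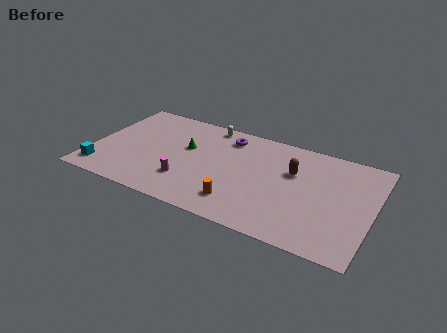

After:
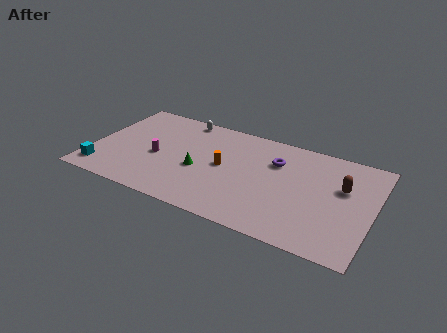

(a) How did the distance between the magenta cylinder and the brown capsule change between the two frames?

+4.2

The distance was about 7.0 in the first image and 11.2 in the second, so they moved 4.2 units further apart.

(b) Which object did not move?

the cyan cube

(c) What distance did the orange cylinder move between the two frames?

3.1

The orange cylinder moved from about (9.3, 1.9) to (8.0, 4.7), a distance of √(1.3² + 2.8²) ≈ 3.1.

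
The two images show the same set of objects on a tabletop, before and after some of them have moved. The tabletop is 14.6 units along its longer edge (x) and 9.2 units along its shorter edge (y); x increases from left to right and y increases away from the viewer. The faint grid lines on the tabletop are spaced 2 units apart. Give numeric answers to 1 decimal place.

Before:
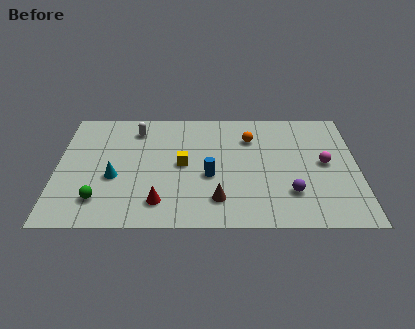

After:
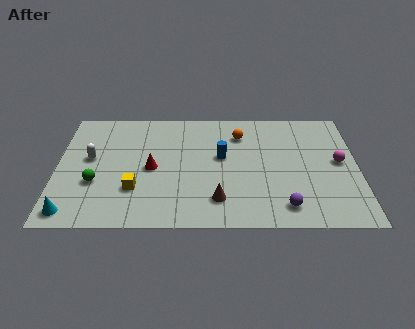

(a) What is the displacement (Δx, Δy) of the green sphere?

(-0.2, 1.3)

From the two frames, the green sphere sits at roughly (2.1, 2.0) before and (1.9, 3.3) after.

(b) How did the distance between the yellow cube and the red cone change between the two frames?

-1.3

Before: roughly 3.1 units apart; after: 1.8. That's 1.3 units closer together.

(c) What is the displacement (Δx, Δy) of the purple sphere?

(-0.3, -1.0)

The purple sphere was at about (11.3, 2.5) and moved to about (11.0, 1.5).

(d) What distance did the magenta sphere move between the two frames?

0.7

From (13.0, 4.8) to (13.7, 4.9), the magenta sphere covered √(0.7² + 0.1²) ≈ 0.7 units.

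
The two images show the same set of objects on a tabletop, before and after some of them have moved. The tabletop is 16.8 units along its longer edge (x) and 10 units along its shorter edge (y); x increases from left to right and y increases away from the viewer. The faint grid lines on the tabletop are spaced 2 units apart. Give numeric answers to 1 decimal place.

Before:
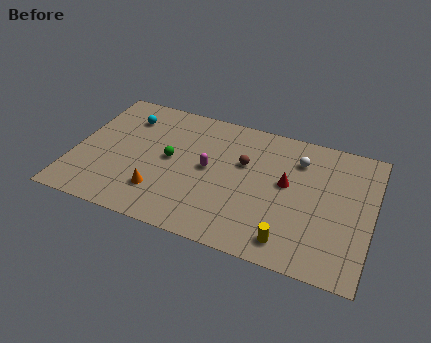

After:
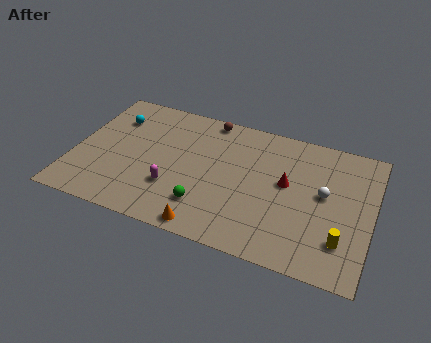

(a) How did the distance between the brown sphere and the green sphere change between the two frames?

+2.5

Before: roughly 4.2 units apart; after: 6.7. That's 2.5 units further apart.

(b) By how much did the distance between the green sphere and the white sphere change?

-0.4

They were about 7.5 units apart before and 7.1 after — 0.4 units closer together.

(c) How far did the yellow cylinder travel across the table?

3.0

The yellow cylinder moved from about (12.5, 1.5) to (15.3, 2.5), a distance of √(2.8² + 1.0²) ≈ 3.0.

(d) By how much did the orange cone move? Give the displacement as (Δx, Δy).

(2.9, -1.6)

The orange cone was at about (5.1, 2.5) and moved to about (8.0, 0.9).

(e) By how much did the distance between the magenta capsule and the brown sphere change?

+4.0

They were about 2.2 units apart before and 6.2 after — 4.0 units further apart.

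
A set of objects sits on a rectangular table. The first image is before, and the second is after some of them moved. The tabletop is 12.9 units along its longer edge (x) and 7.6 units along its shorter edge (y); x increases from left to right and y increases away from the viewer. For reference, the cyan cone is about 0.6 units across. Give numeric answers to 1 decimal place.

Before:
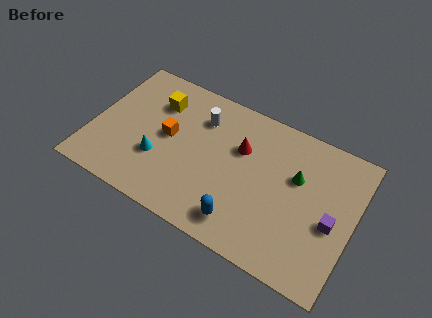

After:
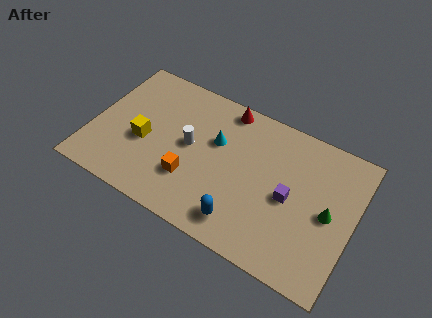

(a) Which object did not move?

the blue capsule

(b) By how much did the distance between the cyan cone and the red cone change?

-2.5

Before: roughly 4.5 units apart; after: 2.0. That's 2.5 units closer together.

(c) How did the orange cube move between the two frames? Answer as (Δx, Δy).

(1.4, -1.7)

The orange cube was at about (3.7, 4.0) and moved to about (5.1, 2.3).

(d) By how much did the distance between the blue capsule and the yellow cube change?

-1.0

The distance was about 6.5 in the first image and 5.5 in the second, so they moved 1.0 units closer together.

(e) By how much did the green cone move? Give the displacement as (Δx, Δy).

(1.7, -1.1)

From the two frames, the green cone sits at roughly (10.0, 4.8) before and (11.7, 3.7) after.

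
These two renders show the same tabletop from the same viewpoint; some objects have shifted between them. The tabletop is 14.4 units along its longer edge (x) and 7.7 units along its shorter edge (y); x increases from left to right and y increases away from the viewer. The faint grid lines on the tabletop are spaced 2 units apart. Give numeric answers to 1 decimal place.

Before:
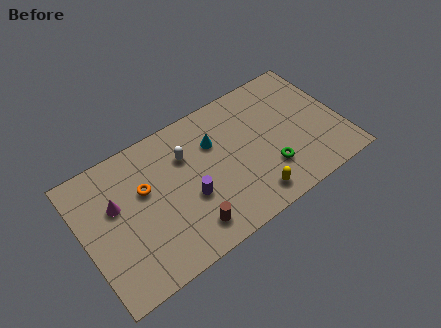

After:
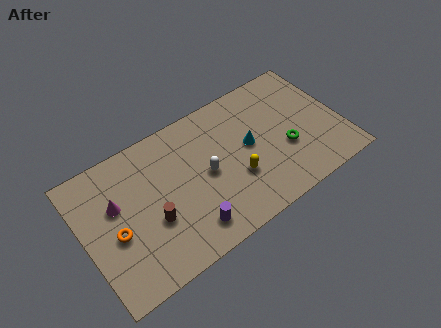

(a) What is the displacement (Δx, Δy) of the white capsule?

(0.9, -1.6)

The white capsule started near (5.9, 5.4) and ended near (6.8, 3.8).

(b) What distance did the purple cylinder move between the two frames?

1.6

The purple cylinder moved from about (5.7, 3.0) to (5.4, 1.4), a distance of √(0.3² + 1.6²) ≈ 1.6.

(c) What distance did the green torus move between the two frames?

1.3

The green torus was near (10.1, 2.2) before and (11.2, 2.9) after, so it travelled √(1.1² + 0.7²) ≈ 1.3 units.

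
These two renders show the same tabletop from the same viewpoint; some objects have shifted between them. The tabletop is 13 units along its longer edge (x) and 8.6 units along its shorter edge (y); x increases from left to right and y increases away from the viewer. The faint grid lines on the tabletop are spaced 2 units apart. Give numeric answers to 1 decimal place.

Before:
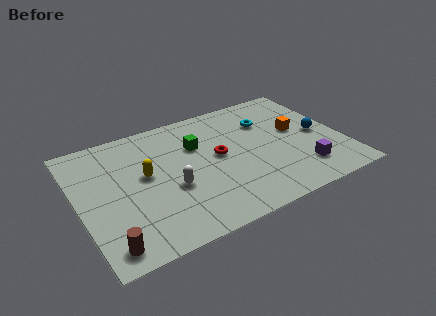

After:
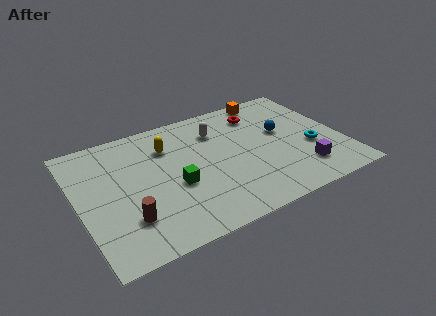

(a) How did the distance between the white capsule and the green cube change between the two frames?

+0.9

They were about 2.9 units apart before and 3.8 after — 0.9 units further apart.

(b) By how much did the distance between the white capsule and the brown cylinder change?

+2.4

The distance was about 4.1 in the first image and 6.5 in the second, so they moved 2.4 units further apart.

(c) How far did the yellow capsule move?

2.0

The yellow capsule was near (3.3, 4.8) before and (4.6, 6.3) after, so it travelled √(1.3² + 1.5²) ≈ 2.0 units.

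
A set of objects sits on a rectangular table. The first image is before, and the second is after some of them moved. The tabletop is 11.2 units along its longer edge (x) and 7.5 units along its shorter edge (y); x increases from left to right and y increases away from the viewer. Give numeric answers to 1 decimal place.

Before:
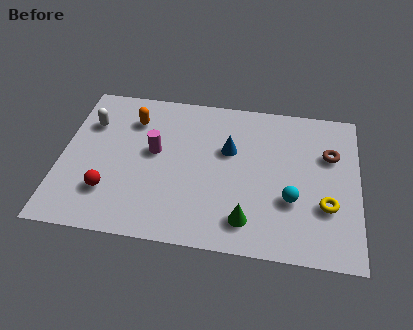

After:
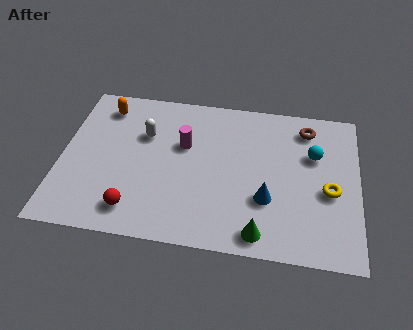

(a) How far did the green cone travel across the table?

0.7

The green cone was near (7.1, 1.4) before and (7.6, 0.9) after, so it travelled √(0.5² + 0.5²) ≈ 0.7 units.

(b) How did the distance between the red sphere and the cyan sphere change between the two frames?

+0.7

The distance was about 6.8 in the first image and 7.5 in the second, so they moved 0.7 units further apart.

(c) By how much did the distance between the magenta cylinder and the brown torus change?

-1.8

The distance was about 6.6 in the first image and 4.8 in the second, so they moved 1.8 units closer together.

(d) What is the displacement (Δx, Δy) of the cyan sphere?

(0.8, 2.3)

The cyan sphere was at about (8.7, 2.6) and moved to about (9.5, 4.9).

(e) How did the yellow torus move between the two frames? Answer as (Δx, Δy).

(0.1, 0.7)

The yellow torus was at about (10.0, 2.5) and moved to about (10.1, 3.2).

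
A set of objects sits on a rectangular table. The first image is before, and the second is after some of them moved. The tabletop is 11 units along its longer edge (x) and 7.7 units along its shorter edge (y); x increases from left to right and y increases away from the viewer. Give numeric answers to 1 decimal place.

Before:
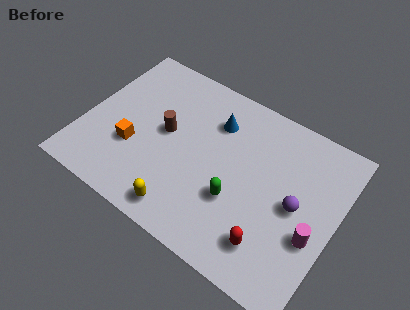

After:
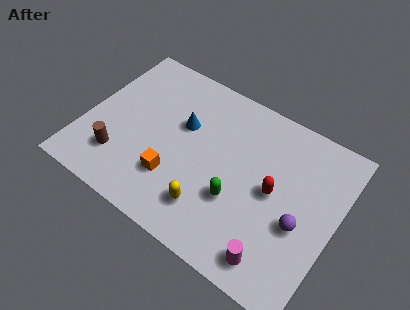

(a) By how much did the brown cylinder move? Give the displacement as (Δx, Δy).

(-1.7, -2.2)

The brown cylinder was at about (3.5, 4.1) and moved to about (1.8, 1.9).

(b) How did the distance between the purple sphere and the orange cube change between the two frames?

-1.6

The distance was about 7.1 in the first image and 5.5 in the second, so they moved 1.6 units closer together.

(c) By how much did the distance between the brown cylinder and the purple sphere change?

+2.1

Before: roughly 5.8 units apart; after: 7.9. That's 2.1 units further apart.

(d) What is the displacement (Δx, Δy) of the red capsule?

(-0.3, 2.3)

From the two frames, the red capsule sits at roughly (8.6, 1.6) before and (8.3, 3.9) after.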